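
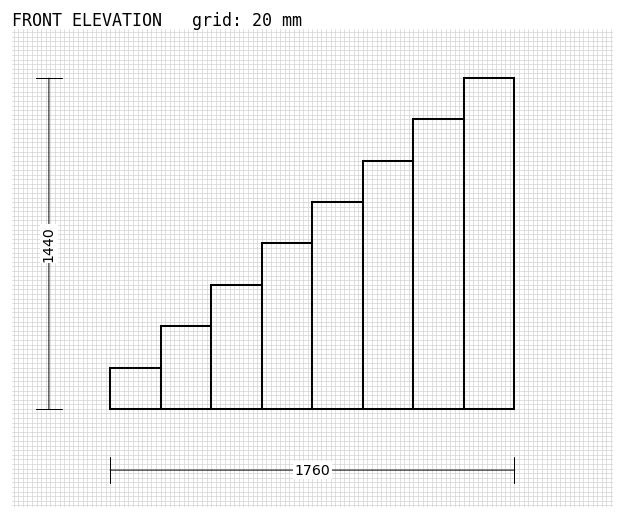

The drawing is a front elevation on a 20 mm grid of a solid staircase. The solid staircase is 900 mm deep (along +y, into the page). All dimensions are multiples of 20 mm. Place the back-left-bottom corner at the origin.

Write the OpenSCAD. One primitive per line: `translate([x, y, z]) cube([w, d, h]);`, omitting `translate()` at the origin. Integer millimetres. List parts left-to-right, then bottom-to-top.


cube([220, 900, 180]);
translate([220, 0, 0]) cube([220, 900, 360]);
translate([440, 0, 0]) cube([220, 900, 540]);
translate([660, 0, 0]) cube([220, 900, 720]);
translate([880, 0, 0]) cube([220, 900, 900]);
translate([1100, 0, 0]) cube([220, 900, 1080]);
translate([1320, 0, 0]) cube([220, 900, 1260]);
translate([1540, 0, 0]) cube([220, 900, 1440]);


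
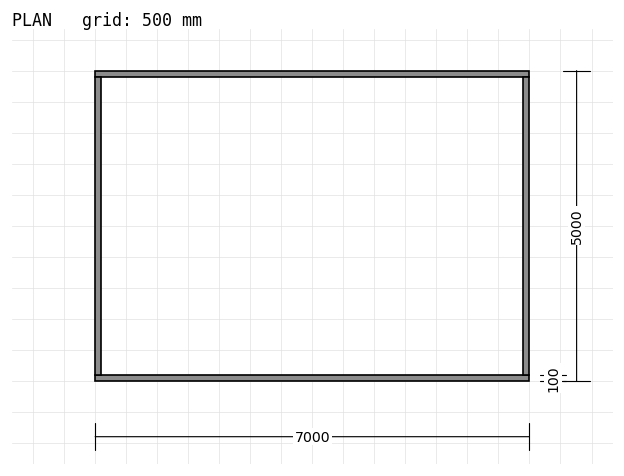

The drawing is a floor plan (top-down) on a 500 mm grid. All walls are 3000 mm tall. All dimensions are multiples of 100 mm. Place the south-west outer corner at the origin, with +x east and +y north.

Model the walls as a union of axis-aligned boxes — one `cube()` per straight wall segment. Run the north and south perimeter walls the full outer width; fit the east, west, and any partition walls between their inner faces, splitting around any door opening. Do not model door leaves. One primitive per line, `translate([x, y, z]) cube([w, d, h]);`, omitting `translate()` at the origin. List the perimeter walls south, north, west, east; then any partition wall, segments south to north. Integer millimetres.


cube([7000, 100, 3000]);
translate([0, 4900, 0]) cube([7000, 100, 3000]);
translate([0, 100, 0]) cube([100, 4800, 3000]);
translate([6900, 100, 0]) cube([100, 4800, 3000]);


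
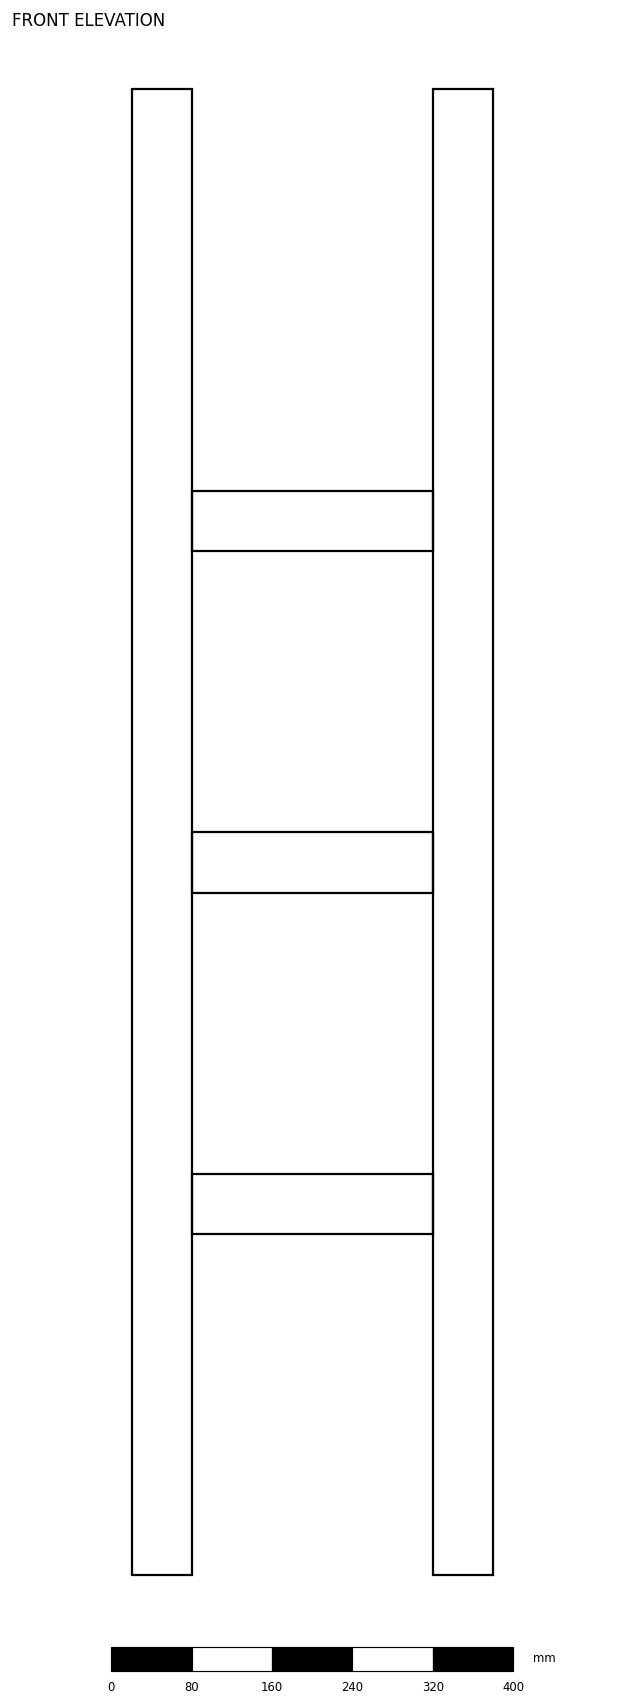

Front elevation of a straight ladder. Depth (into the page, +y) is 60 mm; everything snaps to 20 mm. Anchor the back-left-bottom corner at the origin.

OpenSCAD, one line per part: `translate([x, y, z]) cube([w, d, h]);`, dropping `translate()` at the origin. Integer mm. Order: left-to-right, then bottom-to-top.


cube([60, 60, 1480]);
translate([60, 0, 340]) cube([240, 60, 60]);
translate([60, 0, 680]) cube([240, 60, 60]);
translate([60, 0, 1020]) cube([240, 60, 60]);
translate([300, 0, 0]) cube([60, 60, 1480]);


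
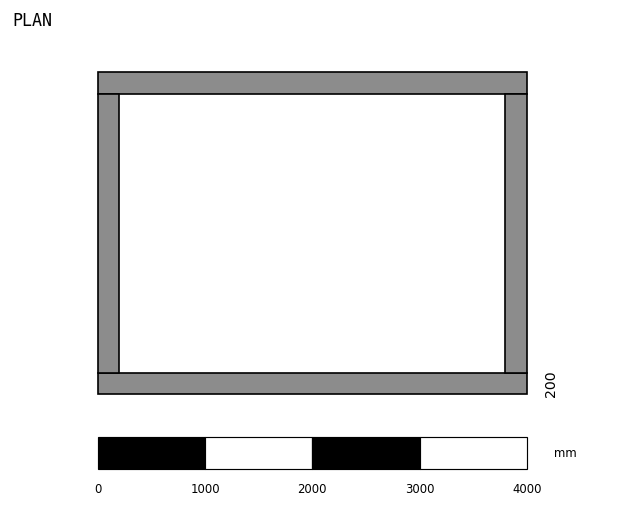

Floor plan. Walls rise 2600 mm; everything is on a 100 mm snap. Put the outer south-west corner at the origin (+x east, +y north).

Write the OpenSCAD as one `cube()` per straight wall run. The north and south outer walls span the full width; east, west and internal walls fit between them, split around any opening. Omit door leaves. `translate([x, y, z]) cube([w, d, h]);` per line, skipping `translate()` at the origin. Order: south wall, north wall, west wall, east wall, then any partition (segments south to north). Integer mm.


cube([4000, 200, 2600]);
translate([0, 2800, 0]) cube([4000, 200, 2600]);
translate([0, 200, 0]) cube([200, 2600, 2600]);
translate([3800, 200, 0]) cube([200, 2600, 2600]);


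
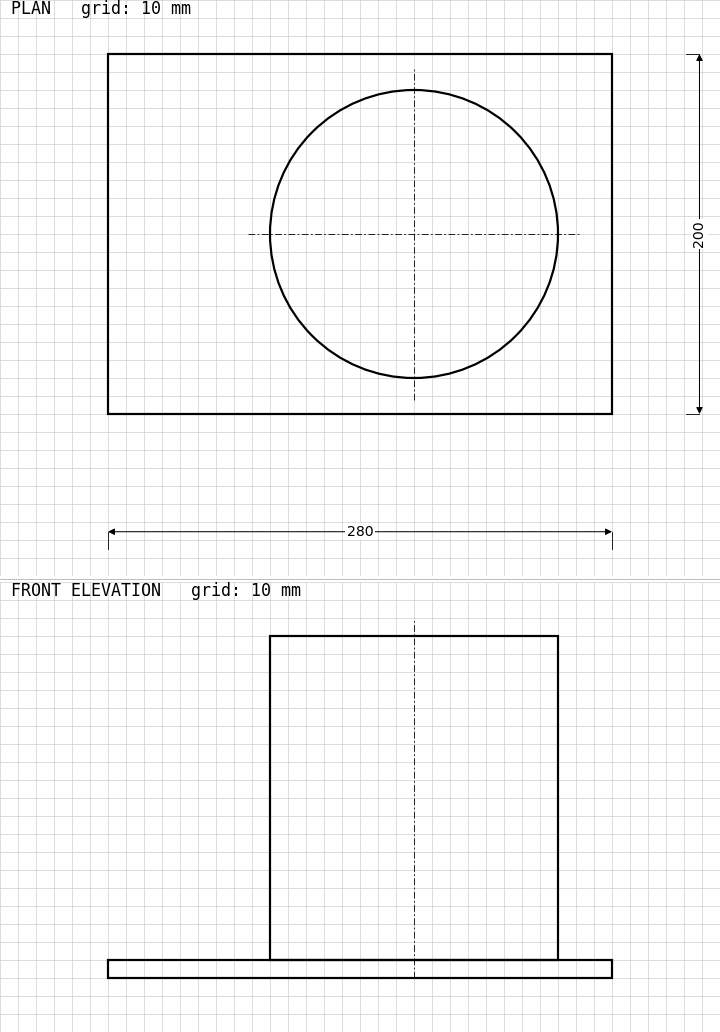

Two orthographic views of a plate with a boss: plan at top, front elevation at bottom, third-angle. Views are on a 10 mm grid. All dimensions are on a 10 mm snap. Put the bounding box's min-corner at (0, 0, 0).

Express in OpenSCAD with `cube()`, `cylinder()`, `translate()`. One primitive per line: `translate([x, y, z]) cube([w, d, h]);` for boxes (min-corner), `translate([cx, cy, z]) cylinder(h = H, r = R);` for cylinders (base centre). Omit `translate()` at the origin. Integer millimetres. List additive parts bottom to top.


cube([280, 200, 10]);
translate([170, 100, 10]) cylinder(h = 180, r = 80);


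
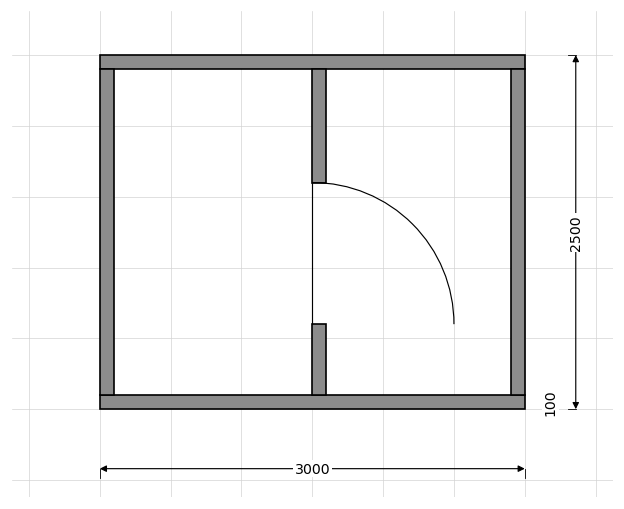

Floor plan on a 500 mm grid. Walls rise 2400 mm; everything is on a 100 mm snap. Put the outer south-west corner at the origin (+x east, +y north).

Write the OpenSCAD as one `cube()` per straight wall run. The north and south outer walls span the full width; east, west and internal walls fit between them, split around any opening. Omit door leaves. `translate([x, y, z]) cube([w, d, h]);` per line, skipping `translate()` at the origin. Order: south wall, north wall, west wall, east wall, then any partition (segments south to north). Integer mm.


cube([3000, 100, 2400]);
translate([0, 2400, 0]) cube([3000, 100, 2400]);
translate([0, 100, 0]) cube([100, 2300, 2400]);
translate([2900, 100, 0]) cube([100, 2300, 2400]);
translate([1500, 100, 0]) cube([100, 500, 2400]);
translate([1500, 1600, 0]) cube([100, 800, 2400]);


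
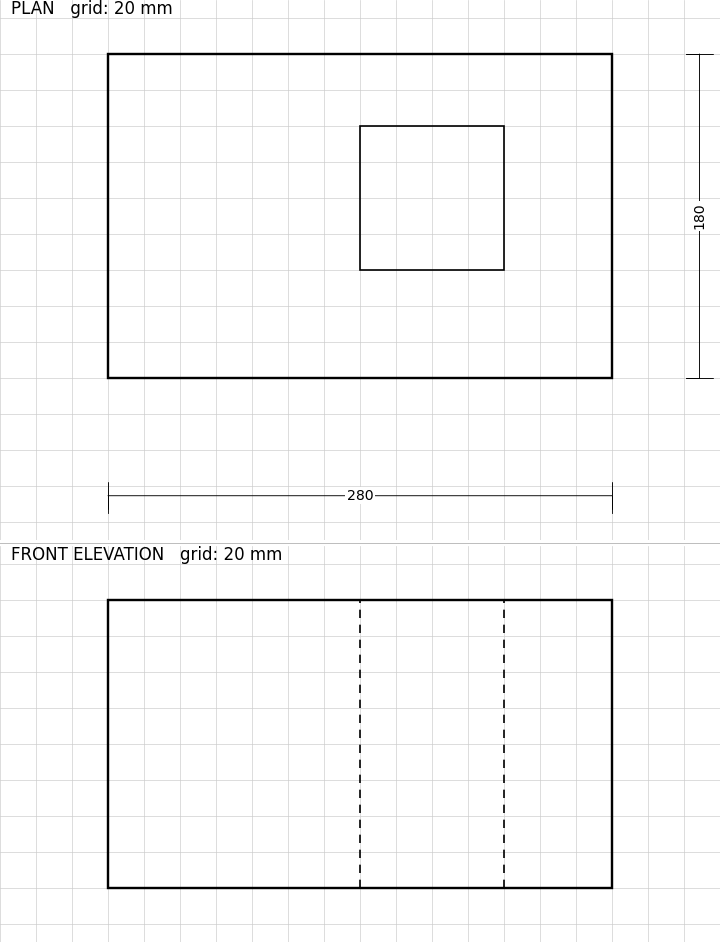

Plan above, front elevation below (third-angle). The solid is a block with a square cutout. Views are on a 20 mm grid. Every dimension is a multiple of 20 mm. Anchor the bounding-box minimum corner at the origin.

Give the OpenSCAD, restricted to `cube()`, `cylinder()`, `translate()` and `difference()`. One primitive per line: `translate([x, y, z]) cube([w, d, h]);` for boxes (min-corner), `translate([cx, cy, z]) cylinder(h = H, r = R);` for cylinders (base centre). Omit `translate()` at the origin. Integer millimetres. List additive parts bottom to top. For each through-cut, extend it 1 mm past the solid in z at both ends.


difference() {
  cube([280, 180, 160]);
  translate([140, 60, -1]) cube([80, 80, 162]);
}


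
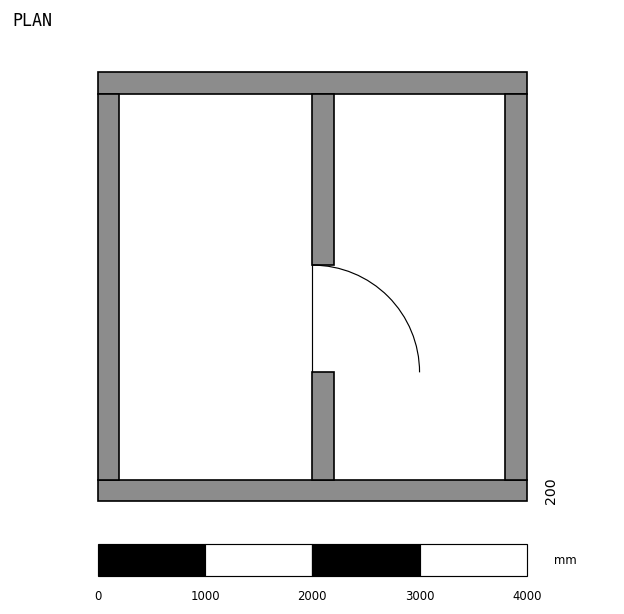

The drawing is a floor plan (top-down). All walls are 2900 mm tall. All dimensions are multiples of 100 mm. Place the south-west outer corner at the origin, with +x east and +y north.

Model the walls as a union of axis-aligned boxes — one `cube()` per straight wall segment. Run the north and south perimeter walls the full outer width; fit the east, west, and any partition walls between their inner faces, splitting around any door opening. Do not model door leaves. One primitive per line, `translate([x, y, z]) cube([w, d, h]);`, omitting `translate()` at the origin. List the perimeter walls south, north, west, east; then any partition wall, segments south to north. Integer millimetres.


cube([4000, 200, 2900]);
translate([0, 3800, 0]) cube([4000, 200, 2900]);
translate([0, 200, 0]) cube([200, 3600, 2900]);
translate([3800, 200, 0]) cube([200, 3600, 2900]);
translate([2000, 200, 0]) cube([200, 1000, 2900]);
translate([2000, 2200, 0]) cube([200, 1600, 2900]);


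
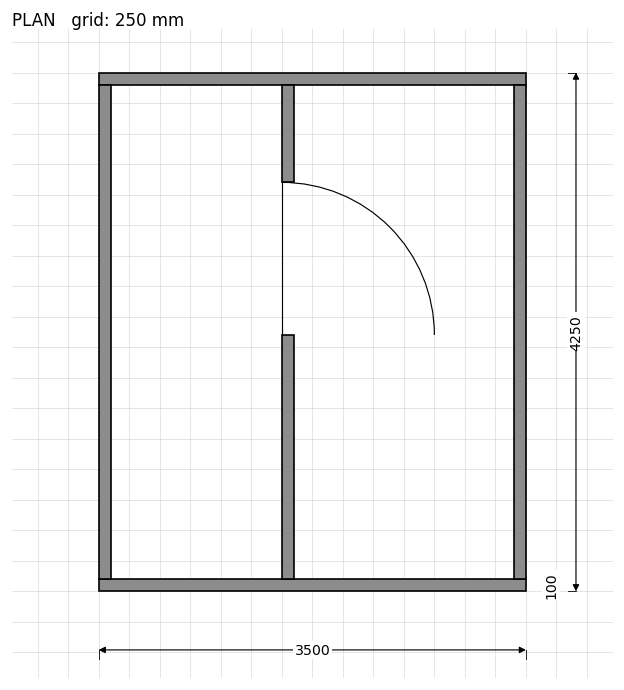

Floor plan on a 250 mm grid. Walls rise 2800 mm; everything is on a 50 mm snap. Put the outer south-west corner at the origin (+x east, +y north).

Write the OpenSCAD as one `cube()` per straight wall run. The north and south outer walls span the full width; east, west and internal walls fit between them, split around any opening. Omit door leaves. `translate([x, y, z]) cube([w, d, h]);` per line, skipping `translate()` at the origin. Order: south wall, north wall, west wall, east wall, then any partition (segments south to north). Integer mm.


cube([3500, 100, 2800]);
translate([0, 4150, 0]) cube([3500, 100, 2800]);
translate([0, 100, 0]) cube([100, 4050, 2800]);
translate([3400, 100, 0]) cube([100, 4050, 2800]);
translate([1500, 100, 0]) cube([100, 2000, 2800]);
translate([1500, 3350, 0]) cube([100, 800, 2800]);


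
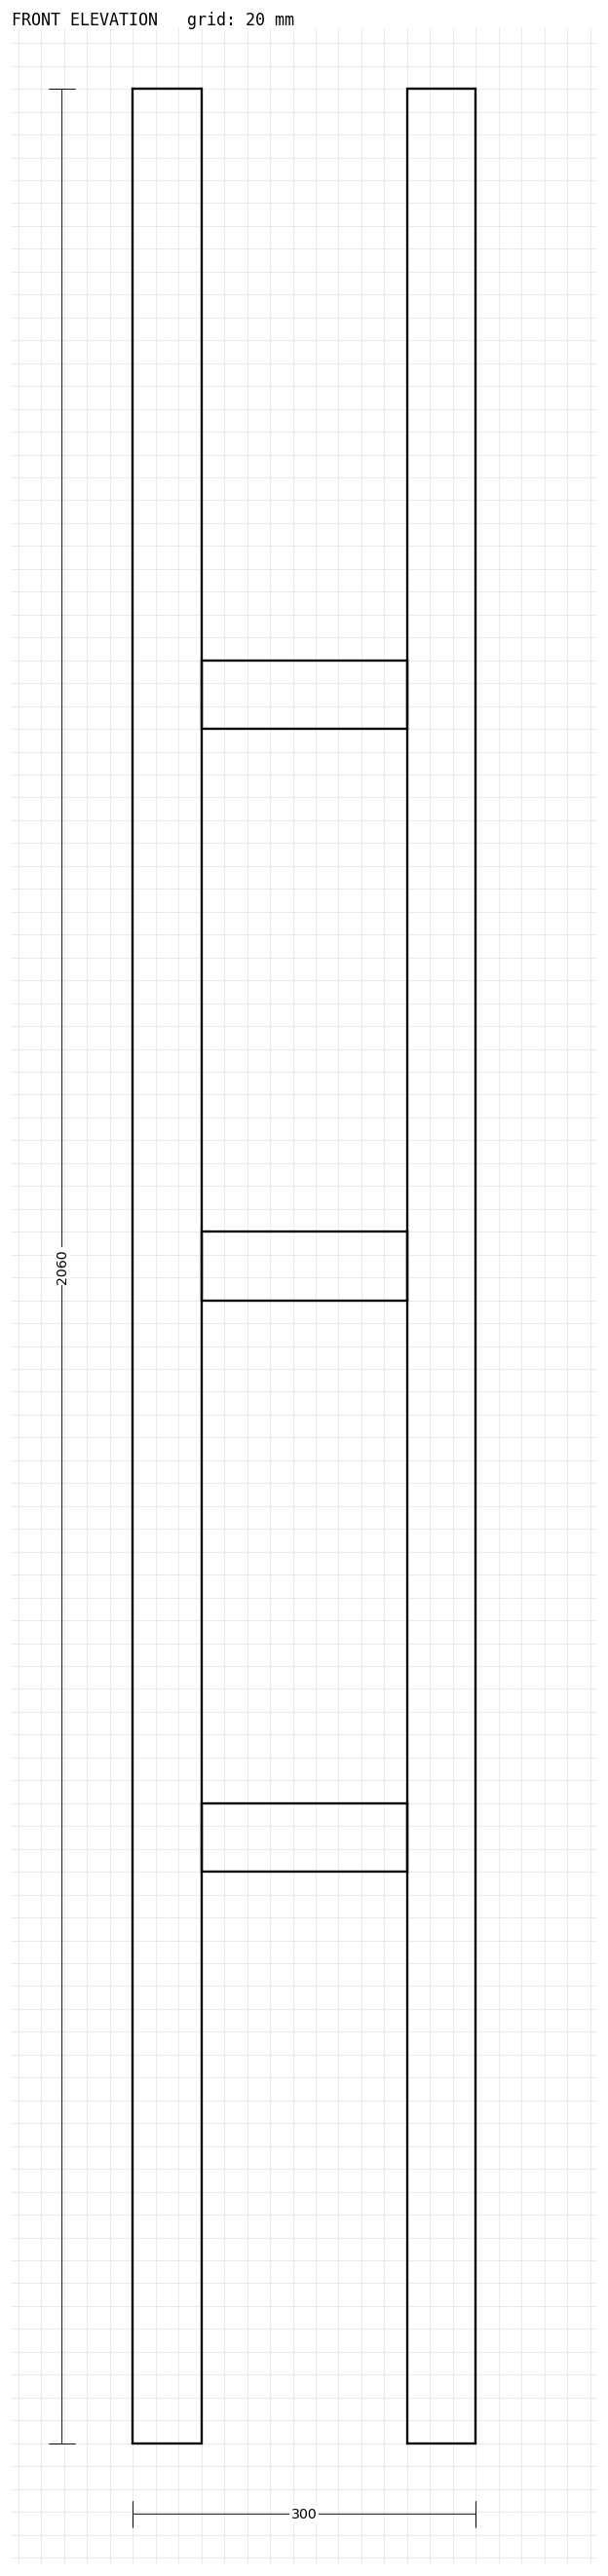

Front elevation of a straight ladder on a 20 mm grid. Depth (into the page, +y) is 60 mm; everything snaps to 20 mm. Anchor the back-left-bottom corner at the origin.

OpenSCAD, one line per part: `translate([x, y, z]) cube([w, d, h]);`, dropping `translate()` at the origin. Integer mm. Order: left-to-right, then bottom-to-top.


cube([60, 60, 2060]);
translate([60, 0, 500]) cube([180, 60, 60]);
translate([60, 0, 1000]) cube([180, 60, 60]);
translate([60, 0, 1500]) cube([180, 60, 60]);
translate([240, 0, 0]) cube([60, 60, 2060]);


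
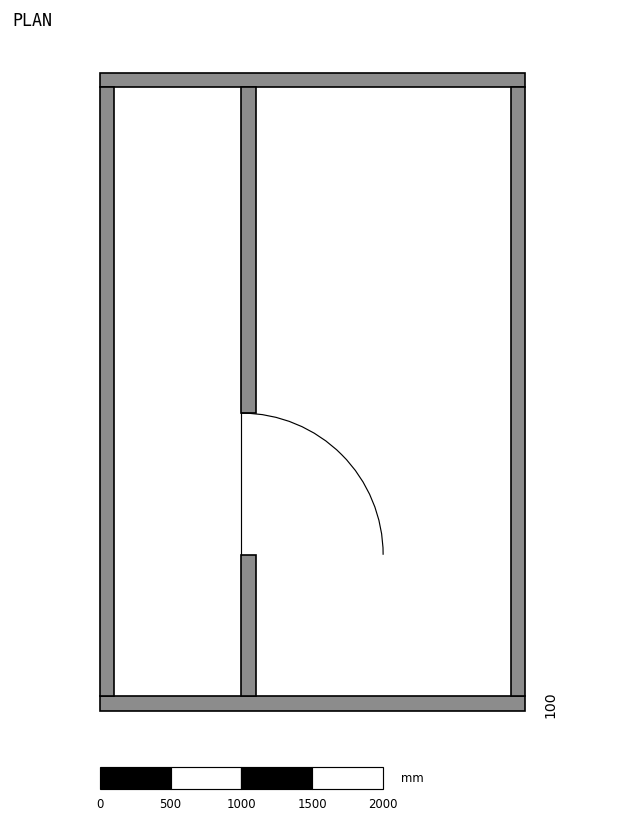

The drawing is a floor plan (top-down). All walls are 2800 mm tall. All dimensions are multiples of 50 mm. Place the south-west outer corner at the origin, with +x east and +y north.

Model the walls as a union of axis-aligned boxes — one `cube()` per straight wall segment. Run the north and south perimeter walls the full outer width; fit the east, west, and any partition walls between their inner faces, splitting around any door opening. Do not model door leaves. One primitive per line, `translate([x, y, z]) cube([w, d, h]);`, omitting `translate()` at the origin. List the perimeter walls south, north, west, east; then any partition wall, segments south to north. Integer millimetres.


cube([3000, 100, 2800]);
translate([0, 4400, 0]) cube([3000, 100, 2800]);
translate([0, 100, 0]) cube([100, 4300, 2800]);
translate([2900, 100, 0]) cube([100, 4300, 2800]);
translate([1000, 100, 0]) cube([100, 1000, 2800]);
translate([1000, 2100, 0]) cube([100, 2300, 2800]);


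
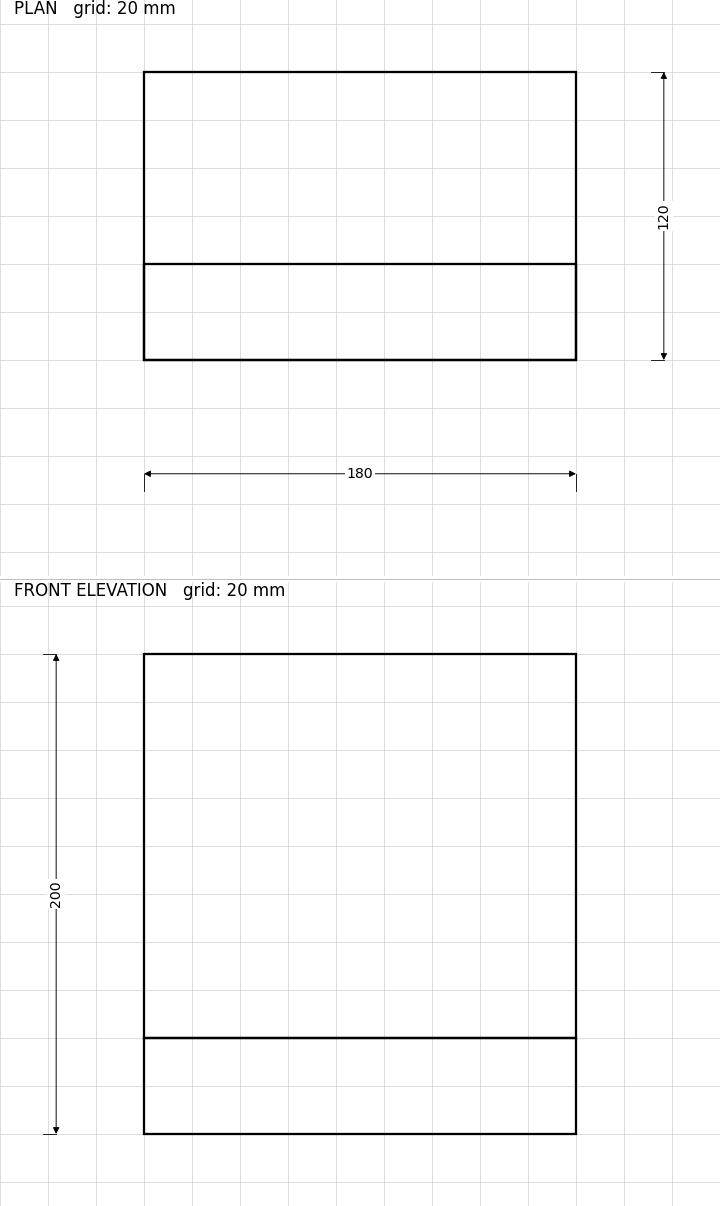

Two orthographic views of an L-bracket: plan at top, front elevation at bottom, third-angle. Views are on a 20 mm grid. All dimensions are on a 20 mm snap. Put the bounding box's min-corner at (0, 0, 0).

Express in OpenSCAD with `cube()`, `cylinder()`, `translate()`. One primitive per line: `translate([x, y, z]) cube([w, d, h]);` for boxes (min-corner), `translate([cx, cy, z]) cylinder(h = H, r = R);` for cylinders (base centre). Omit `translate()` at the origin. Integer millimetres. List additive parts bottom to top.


cube([180, 120, 40]);
translate([0, 0, 40]) cube([180, 40, 160]);


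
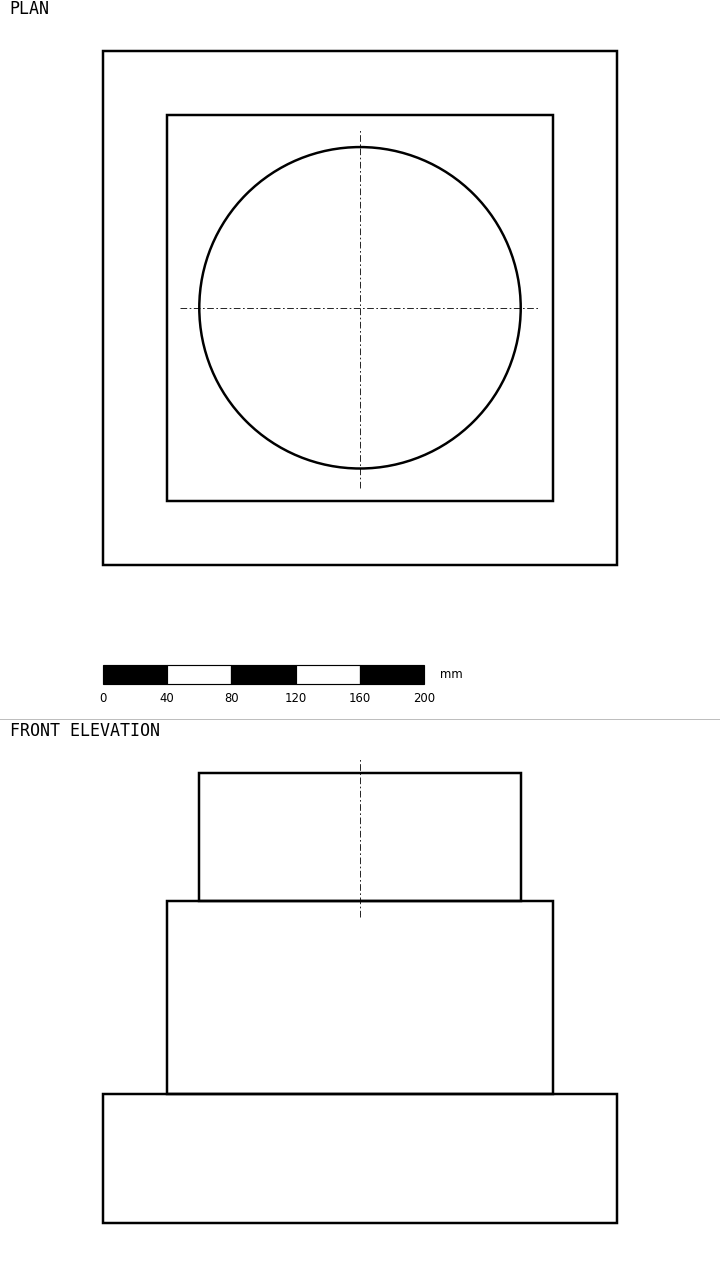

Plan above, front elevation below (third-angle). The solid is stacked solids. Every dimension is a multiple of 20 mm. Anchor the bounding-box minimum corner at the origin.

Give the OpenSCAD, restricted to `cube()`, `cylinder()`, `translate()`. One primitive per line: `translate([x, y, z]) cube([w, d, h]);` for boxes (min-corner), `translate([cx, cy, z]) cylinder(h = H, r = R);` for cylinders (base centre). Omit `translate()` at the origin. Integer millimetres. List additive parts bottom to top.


cube([320, 320, 80]);
translate([40, 40, 80]) cube([240, 240, 120]);
translate([160, 160, 200]) cylinder(h = 80, r = 100);


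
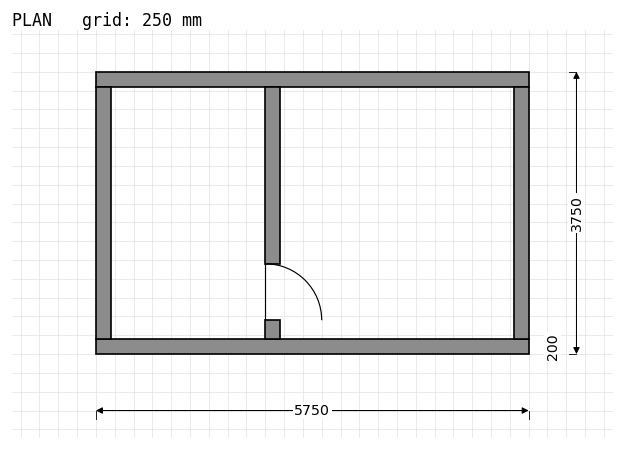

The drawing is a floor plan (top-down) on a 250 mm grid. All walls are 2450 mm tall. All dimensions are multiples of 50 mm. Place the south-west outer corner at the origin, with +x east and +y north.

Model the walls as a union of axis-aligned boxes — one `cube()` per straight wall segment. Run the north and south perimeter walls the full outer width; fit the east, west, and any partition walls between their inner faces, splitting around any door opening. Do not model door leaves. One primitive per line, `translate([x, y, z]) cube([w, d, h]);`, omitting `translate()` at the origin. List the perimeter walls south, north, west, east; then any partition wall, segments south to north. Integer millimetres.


cube([5750, 200, 2450]);
translate([0, 3550, 0]) cube([5750, 200, 2450]);
translate([0, 200, 0]) cube([200, 3350, 2450]);
translate([5550, 200, 0]) cube([200, 3350, 2450]);
translate([2250, 200, 0]) cube([200, 250, 2450]);
translate([2250, 1200, 0]) cube([200, 2350, 2450]);


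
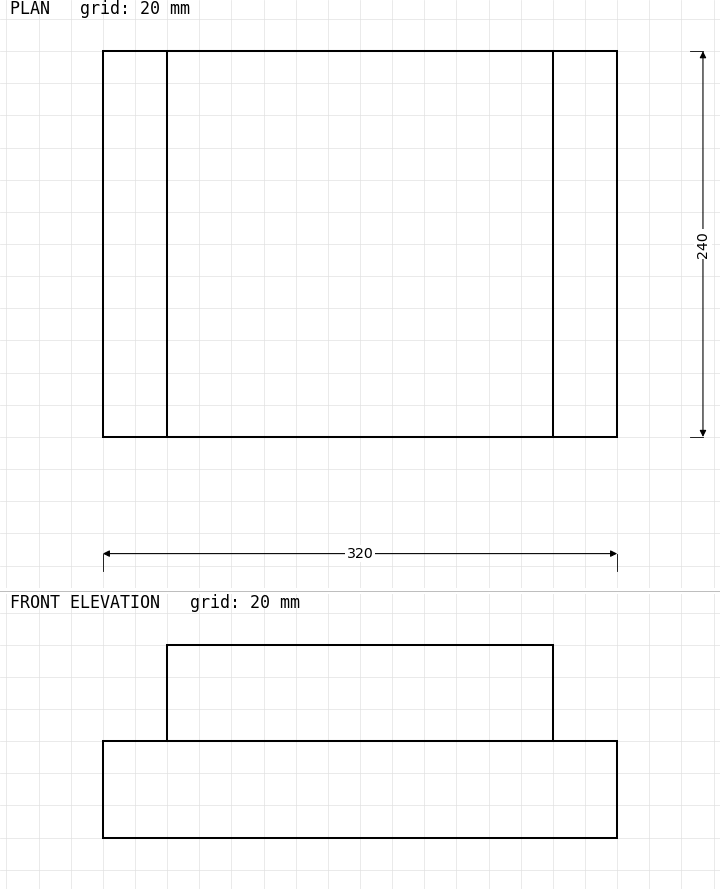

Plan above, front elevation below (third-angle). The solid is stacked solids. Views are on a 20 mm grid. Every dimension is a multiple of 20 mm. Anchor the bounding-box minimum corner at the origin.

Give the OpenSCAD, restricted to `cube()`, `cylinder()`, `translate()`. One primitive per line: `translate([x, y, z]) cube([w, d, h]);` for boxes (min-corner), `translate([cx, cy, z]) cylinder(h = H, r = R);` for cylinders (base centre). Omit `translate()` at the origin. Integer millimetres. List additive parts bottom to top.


cube([320, 240, 60]);
translate([40, 0, 60]) cube([240, 240, 60]);


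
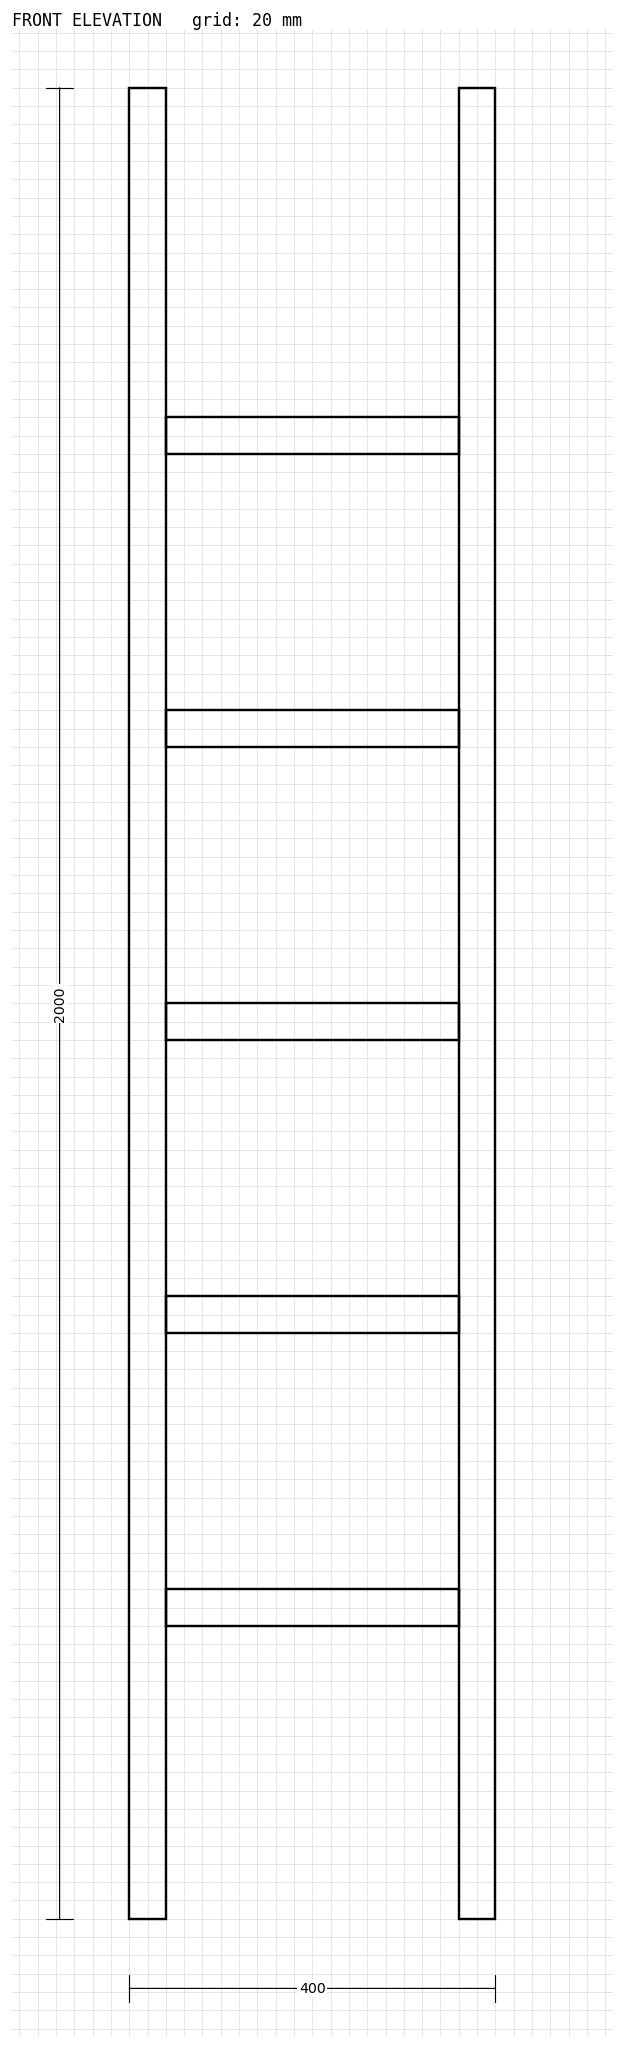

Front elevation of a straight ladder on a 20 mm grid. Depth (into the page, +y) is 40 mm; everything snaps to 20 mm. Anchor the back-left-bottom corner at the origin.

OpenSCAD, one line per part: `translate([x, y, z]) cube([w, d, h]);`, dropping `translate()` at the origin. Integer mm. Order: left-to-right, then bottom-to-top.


cube([40, 40, 2000]);
translate([40, 0, 320]) cube([320, 40, 40]);
translate([40, 0, 640]) cube([320, 40, 40]);
translate([40, 0, 960]) cube([320, 40, 40]);
translate([40, 0, 1280]) cube([320, 40, 40]);
translate([40, 0, 1600]) cube([320, 40, 40]);
translate([360, 0, 0]) cube([40, 40, 2000]);


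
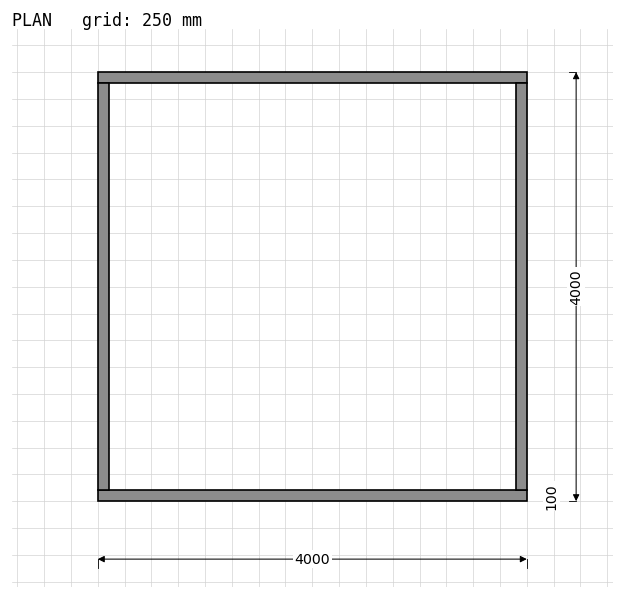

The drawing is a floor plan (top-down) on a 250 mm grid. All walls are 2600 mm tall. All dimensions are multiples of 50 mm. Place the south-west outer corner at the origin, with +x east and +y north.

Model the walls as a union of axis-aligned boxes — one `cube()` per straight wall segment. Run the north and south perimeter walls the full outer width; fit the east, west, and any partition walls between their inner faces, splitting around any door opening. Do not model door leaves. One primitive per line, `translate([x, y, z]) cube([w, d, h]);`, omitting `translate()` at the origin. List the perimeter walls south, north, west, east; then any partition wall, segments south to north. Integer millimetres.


cube([4000, 100, 2600]);
translate([0, 3900, 0]) cube([4000, 100, 2600]);
translate([0, 100, 0]) cube([100, 3800, 2600]);
translate([3900, 100, 0]) cube([100, 3800, 2600]);


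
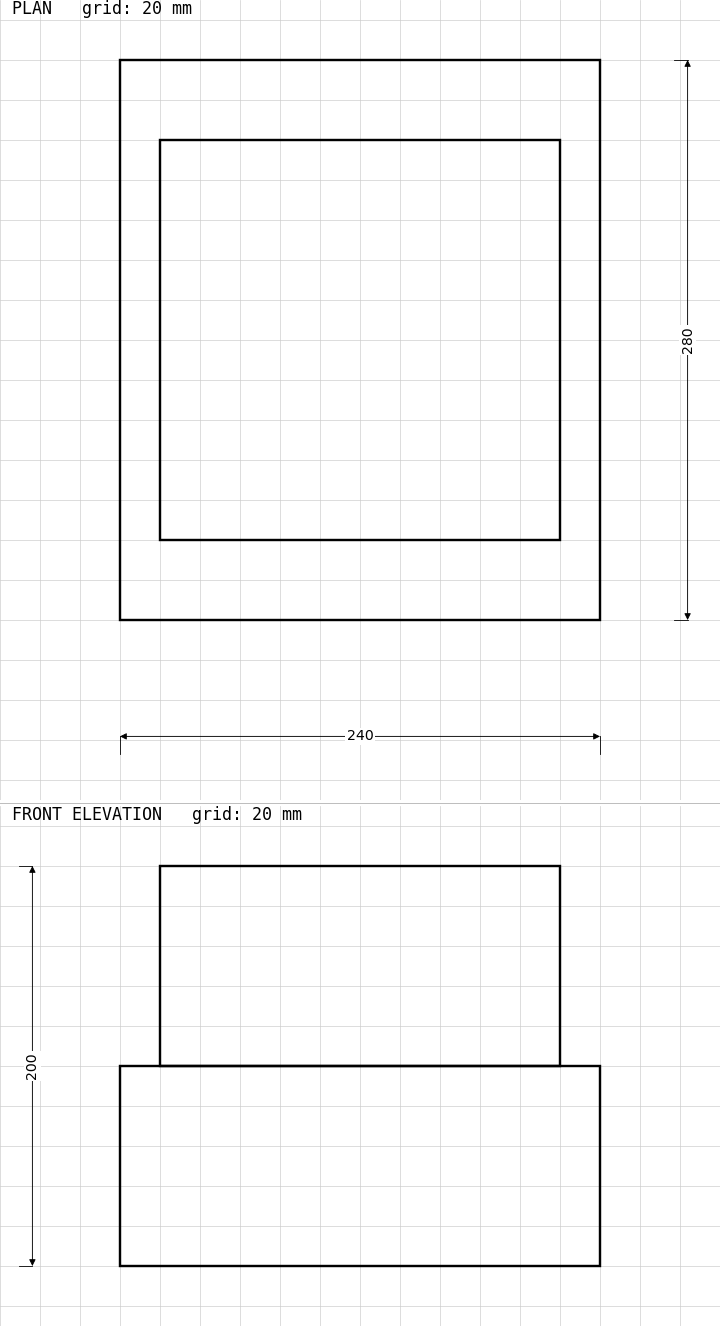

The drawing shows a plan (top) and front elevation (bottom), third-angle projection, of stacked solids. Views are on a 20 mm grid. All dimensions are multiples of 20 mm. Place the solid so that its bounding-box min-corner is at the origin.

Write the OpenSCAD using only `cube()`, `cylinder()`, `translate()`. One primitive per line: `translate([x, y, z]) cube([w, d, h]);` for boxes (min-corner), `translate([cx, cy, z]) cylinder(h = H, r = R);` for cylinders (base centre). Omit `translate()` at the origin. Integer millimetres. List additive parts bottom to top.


cube([240, 280, 100]);
translate([20, 40, 100]) cube([200, 200, 100]);


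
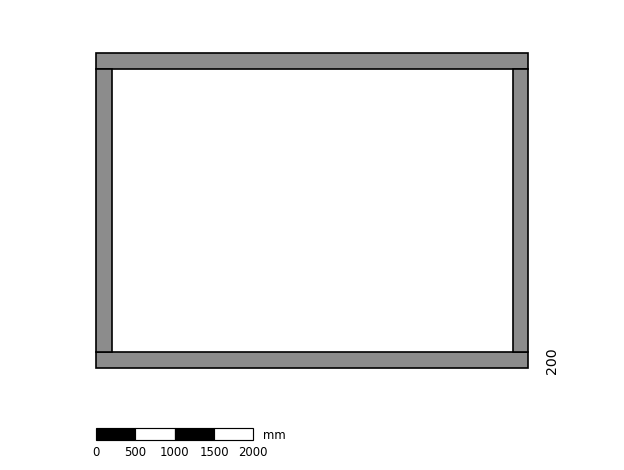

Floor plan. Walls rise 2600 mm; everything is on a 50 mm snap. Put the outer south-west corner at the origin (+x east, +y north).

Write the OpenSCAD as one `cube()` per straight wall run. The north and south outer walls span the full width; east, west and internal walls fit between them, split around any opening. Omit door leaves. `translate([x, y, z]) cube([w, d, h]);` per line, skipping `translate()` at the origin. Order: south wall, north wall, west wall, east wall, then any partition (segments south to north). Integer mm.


cube([5500, 200, 2600]);
translate([0, 3800, 0]) cube([5500, 200, 2600]);
translate([0, 200, 0]) cube([200, 3600, 2600]);
translate([5300, 200, 0]) cube([200, 3600, 2600]);


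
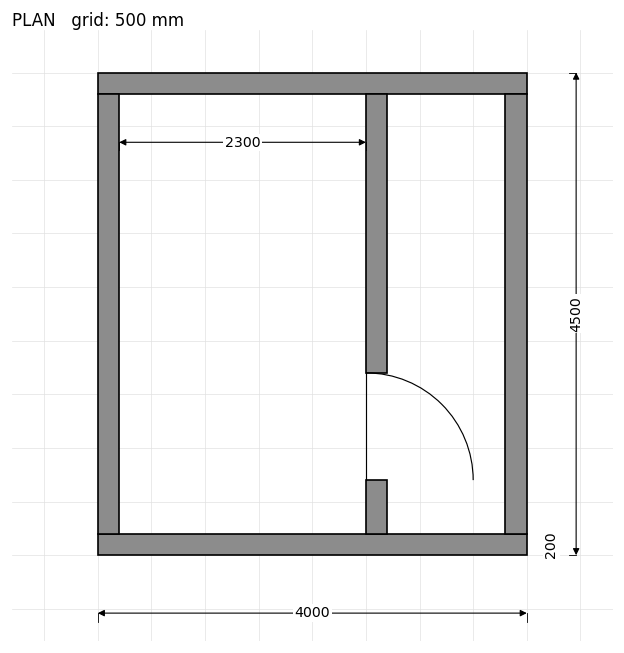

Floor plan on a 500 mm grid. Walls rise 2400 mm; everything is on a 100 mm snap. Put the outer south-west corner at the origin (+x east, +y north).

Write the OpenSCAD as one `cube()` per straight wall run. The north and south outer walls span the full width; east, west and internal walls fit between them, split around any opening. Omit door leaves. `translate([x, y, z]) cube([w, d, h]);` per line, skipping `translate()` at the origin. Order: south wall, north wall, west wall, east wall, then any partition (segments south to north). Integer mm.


cube([4000, 200, 2400]);
translate([0, 4300, 0]) cube([4000, 200, 2400]);
translate([0, 200, 0]) cube([200, 4100, 2400]);
translate([3800, 200, 0]) cube([200, 4100, 2400]);
translate([2500, 200, 0]) cube([200, 500, 2400]);
translate([2500, 1700, 0]) cube([200, 2600, 2400]);


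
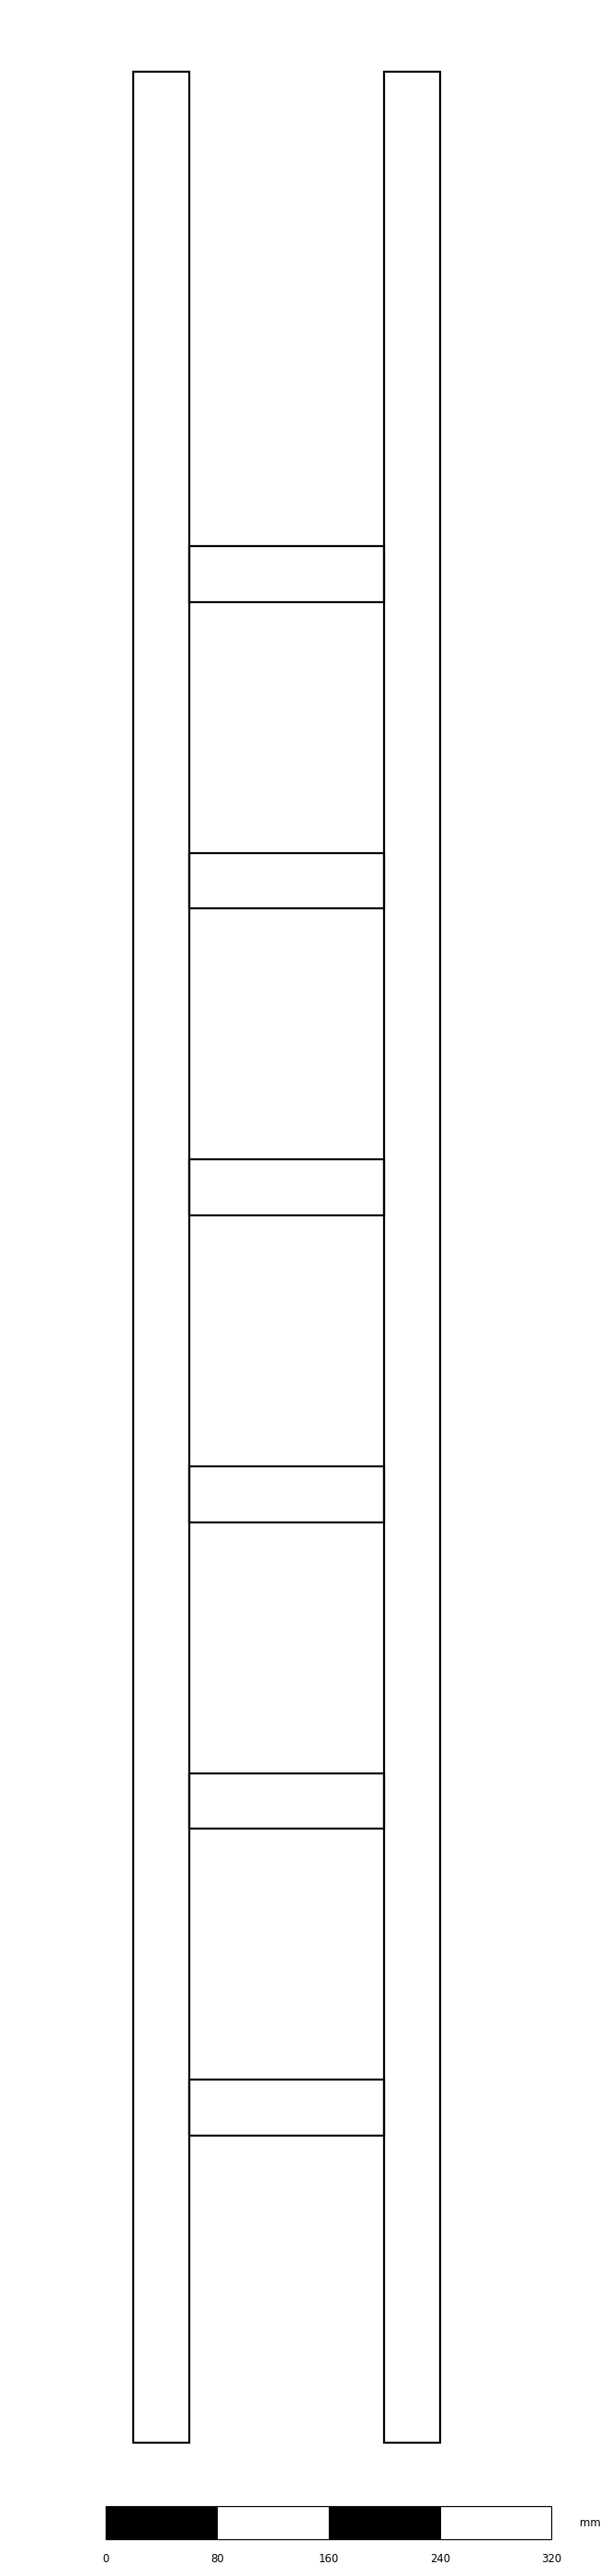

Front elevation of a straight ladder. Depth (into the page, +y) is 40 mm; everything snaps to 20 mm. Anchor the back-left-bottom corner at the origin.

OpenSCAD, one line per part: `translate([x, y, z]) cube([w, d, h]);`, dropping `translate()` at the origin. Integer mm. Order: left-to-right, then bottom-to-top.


cube([40, 40, 1700]);
translate([40, 0, 220]) cube([140, 40, 40]);
translate([40, 0, 440]) cube([140, 40, 40]);
translate([40, 0, 660]) cube([140, 40, 40]);
translate([40, 0, 880]) cube([140, 40, 40]);
translate([40, 0, 1100]) cube([140, 40, 40]);
translate([40, 0, 1320]) cube([140, 40, 40]);
translate([180, 0, 0]) cube([40, 40, 1700]);


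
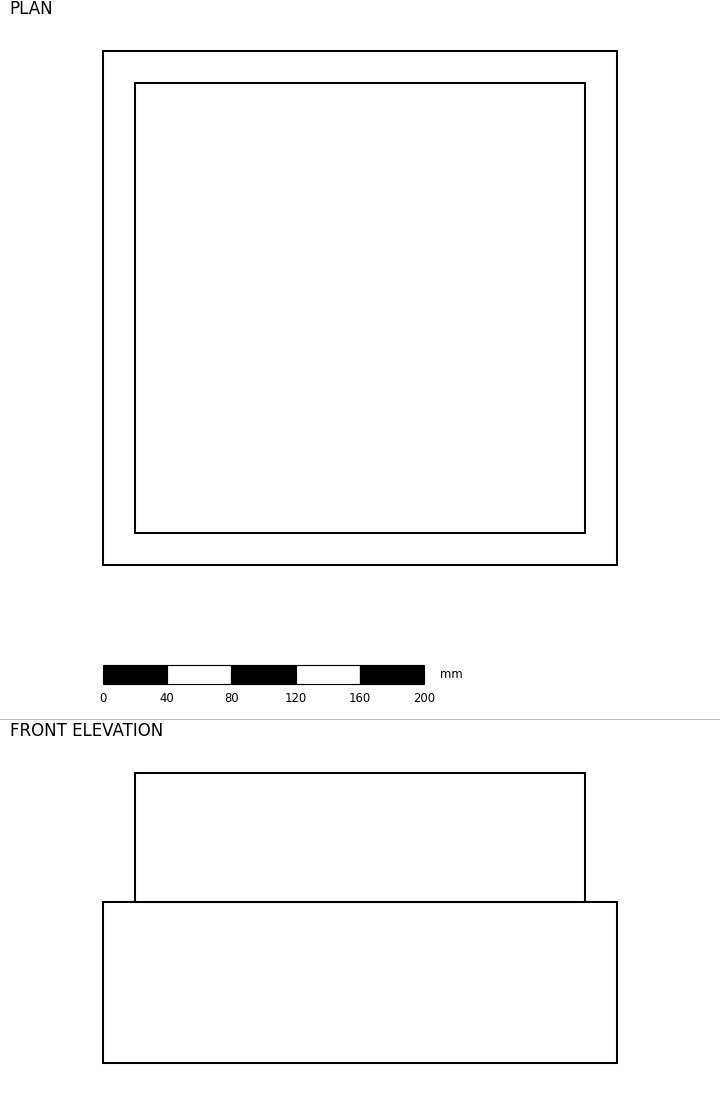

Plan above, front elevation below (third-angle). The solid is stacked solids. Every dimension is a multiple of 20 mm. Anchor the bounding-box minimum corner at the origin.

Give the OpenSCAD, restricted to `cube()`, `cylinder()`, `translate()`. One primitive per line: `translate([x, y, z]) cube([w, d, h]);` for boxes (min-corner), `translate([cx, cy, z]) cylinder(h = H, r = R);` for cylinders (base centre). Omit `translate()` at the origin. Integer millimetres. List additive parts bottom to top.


cube([320, 320, 100]);
translate([20, 20, 100]) cube([280, 280, 80]);


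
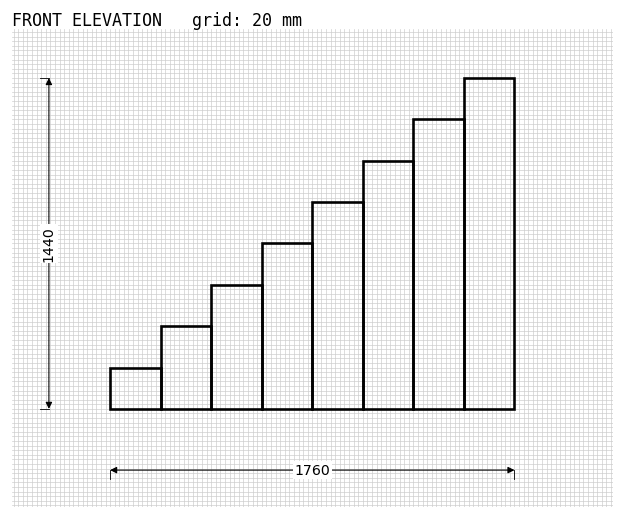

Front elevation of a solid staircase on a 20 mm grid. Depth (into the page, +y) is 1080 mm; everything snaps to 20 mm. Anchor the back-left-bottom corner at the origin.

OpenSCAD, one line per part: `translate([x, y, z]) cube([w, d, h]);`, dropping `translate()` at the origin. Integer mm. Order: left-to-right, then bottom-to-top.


cube([220, 1080, 180]);
translate([220, 0, 0]) cube([220, 1080, 360]);
translate([440, 0, 0]) cube([220, 1080, 540]);
translate([660, 0, 0]) cube([220, 1080, 720]);
translate([880, 0, 0]) cube([220, 1080, 900]);
translate([1100, 0, 0]) cube([220, 1080, 1080]);
translate([1320, 0, 0]) cube([220, 1080, 1260]);
translate([1540, 0, 0]) cube([220, 1080, 1440]);


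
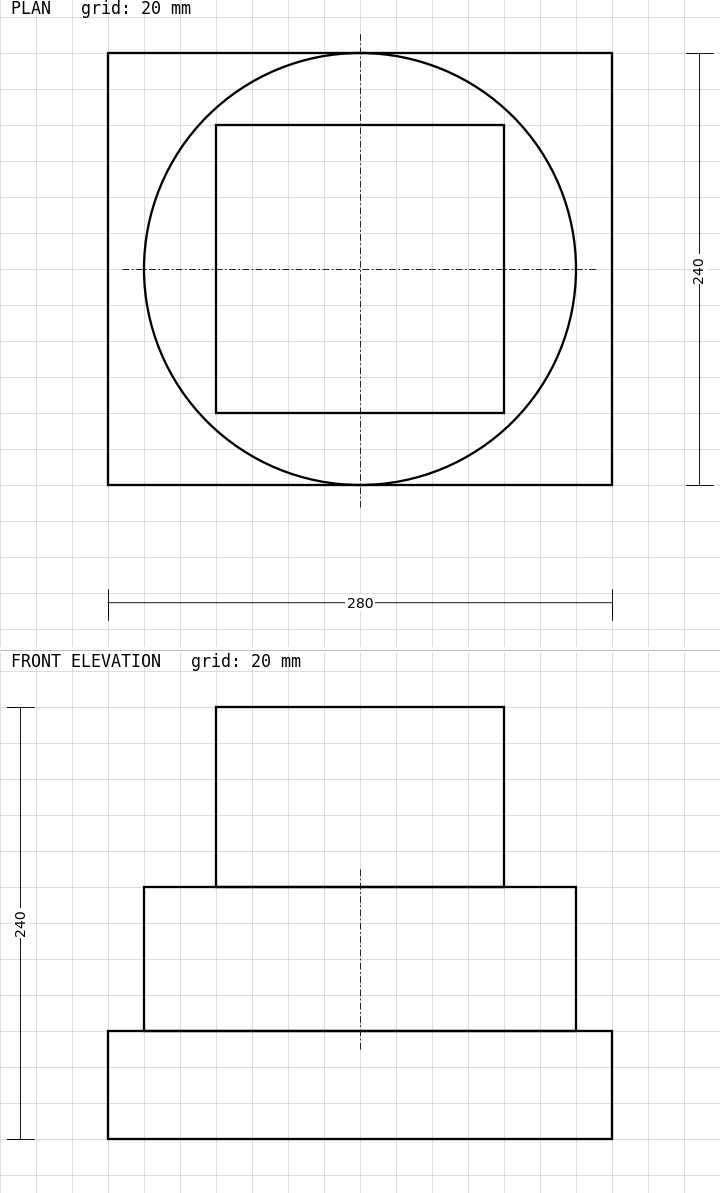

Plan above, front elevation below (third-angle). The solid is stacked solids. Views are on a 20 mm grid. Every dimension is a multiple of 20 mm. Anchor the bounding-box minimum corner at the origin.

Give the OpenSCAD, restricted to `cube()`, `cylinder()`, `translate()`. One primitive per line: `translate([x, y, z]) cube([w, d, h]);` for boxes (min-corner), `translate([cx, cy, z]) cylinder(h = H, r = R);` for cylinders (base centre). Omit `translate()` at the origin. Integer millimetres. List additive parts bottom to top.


cube([280, 240, 60]);
translate([140, 120, 60]) cylinder(h = 80, r = 120);
translate([60, 40, 140]) cube([160, 160, 100]);


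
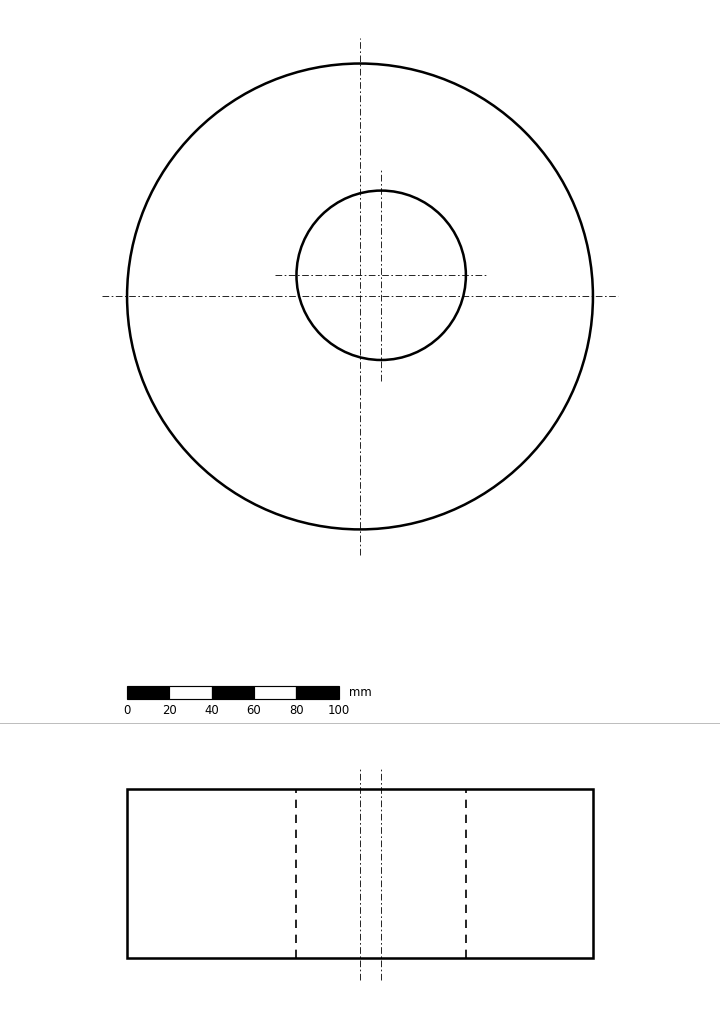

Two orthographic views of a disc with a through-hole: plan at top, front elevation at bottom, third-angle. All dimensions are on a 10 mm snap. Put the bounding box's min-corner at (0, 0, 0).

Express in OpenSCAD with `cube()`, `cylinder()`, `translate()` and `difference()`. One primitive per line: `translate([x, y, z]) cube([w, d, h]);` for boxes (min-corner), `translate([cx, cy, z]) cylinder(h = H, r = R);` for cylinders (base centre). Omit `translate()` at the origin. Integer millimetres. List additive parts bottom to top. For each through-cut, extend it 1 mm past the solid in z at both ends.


difference() {
  translate([110, 110, 0]) cylinder(h = 80, r = 110);
  translate([120, 120, -1]) cylinder(h = 82, r = 40);
}


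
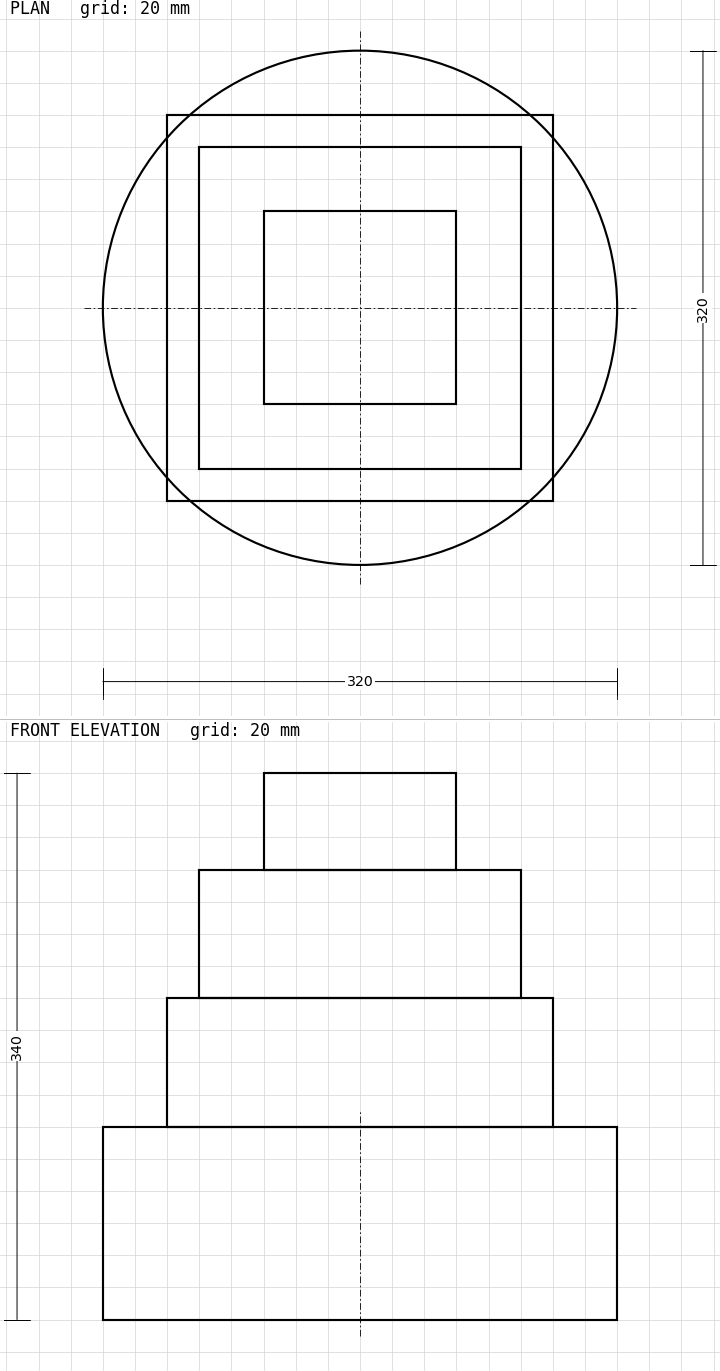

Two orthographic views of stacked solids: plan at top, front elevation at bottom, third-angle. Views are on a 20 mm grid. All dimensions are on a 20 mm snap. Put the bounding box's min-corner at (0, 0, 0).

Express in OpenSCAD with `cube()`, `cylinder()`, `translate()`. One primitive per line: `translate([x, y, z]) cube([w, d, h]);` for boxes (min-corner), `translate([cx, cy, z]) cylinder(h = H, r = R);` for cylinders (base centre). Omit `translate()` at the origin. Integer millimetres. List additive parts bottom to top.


translate([160, 160, 0]) cylinder(h = 120, r = 160);
translate([40, 40, 120]) cube([240, 240, 80]);
translate([60, 60, 200]) cube([200, 200, 80]);
translate([100, 100, 280]) cube([120, 120, 60]);


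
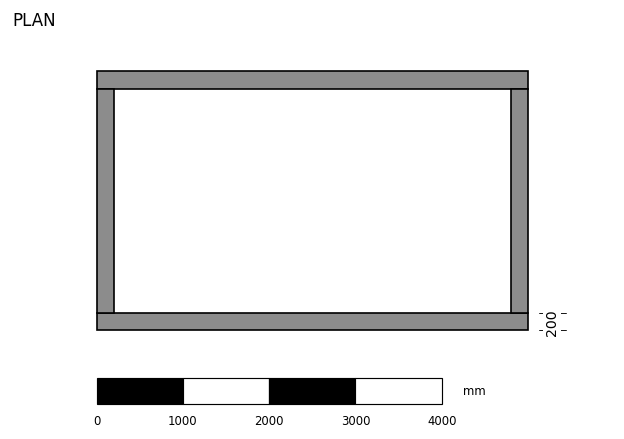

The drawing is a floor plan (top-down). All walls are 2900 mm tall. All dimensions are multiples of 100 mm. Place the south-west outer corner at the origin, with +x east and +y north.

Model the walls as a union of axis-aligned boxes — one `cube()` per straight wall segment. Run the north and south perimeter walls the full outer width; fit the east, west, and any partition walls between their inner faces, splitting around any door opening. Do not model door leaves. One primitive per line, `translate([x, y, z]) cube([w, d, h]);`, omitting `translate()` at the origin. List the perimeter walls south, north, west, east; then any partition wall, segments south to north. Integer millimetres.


cube([5000, 200, 2900]);
translate([0, 2800, 0]) cube([5000, 200, 2900]);
translate([0, 200, 0]) cube([200, 2600, 2900]);
translate([4800, 200, 0]) cube([200, 2600, 2900]);


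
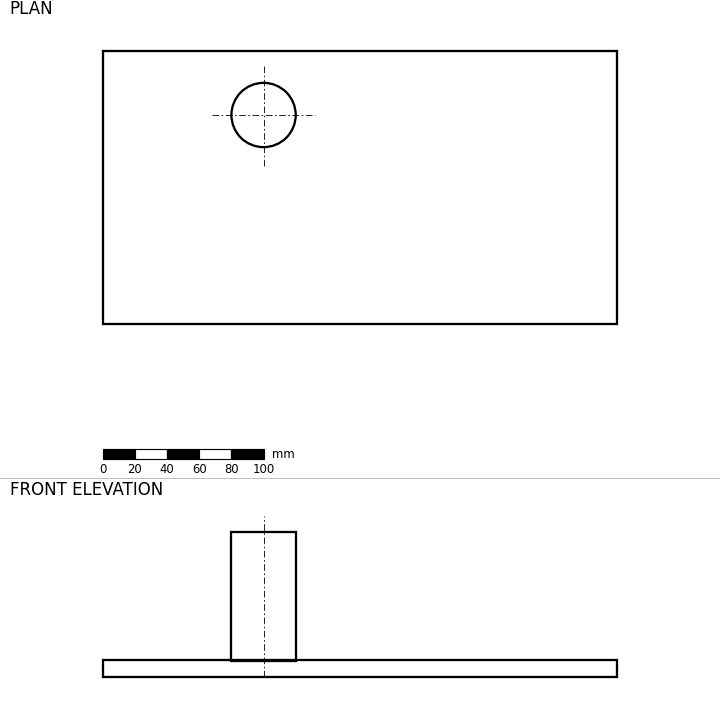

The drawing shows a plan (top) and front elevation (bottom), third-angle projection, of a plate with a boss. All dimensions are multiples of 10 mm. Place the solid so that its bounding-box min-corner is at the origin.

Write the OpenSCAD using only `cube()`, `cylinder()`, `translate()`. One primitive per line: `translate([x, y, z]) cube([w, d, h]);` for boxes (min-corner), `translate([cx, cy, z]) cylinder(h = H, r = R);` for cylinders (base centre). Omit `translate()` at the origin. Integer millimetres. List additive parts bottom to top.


cube([320, 170, 10]);
translate([100, 130, 10]) cylinder(h = 80, r = 20);


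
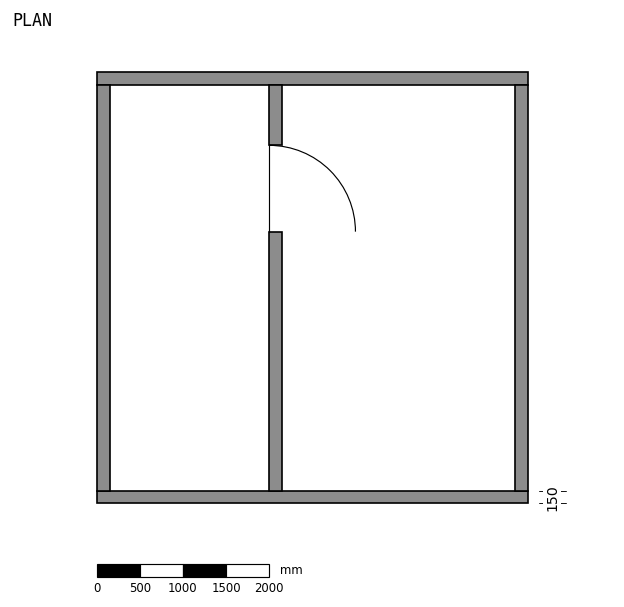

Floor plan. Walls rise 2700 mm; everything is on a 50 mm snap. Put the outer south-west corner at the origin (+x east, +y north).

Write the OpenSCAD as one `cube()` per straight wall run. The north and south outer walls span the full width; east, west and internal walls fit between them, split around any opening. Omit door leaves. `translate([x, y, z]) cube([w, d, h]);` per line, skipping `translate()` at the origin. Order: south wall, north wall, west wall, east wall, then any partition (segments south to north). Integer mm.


cube([5000, 150, 2700]);
translate([0, 4850, 0]) cube([5000, 150, 2700]);
translate([0, 150, 0]) cube([150, 4700, 2700]);
translate([4850, 150, 0]) cube([150, 4700, 2700]);
translate([2000, 150, 0]) cube([150, 3000, 2700]);
translate([2000, 4150, 0]) cube([150, 700, 2700]);


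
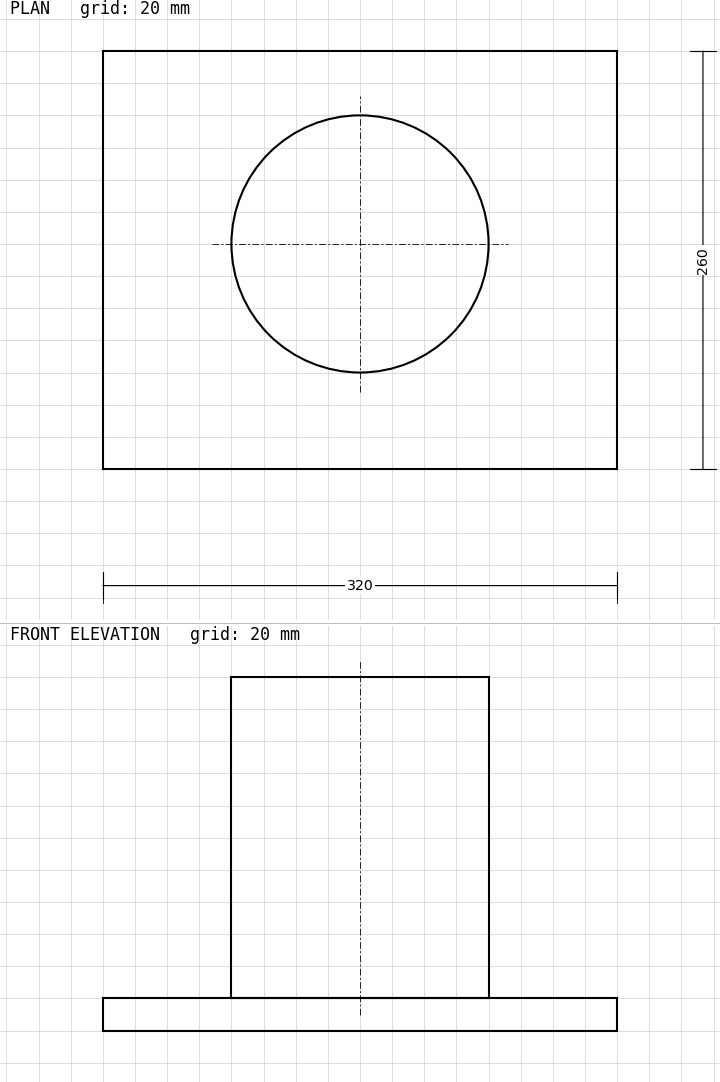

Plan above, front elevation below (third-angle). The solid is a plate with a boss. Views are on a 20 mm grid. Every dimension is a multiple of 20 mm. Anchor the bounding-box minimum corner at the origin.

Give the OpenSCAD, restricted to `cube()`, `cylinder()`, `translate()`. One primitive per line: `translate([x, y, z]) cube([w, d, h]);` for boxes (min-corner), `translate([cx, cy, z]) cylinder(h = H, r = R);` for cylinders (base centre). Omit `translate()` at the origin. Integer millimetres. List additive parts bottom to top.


cube([320, 260, 20]);
translate([160, 140, 20]) cylinder(h = 200, r = 80);


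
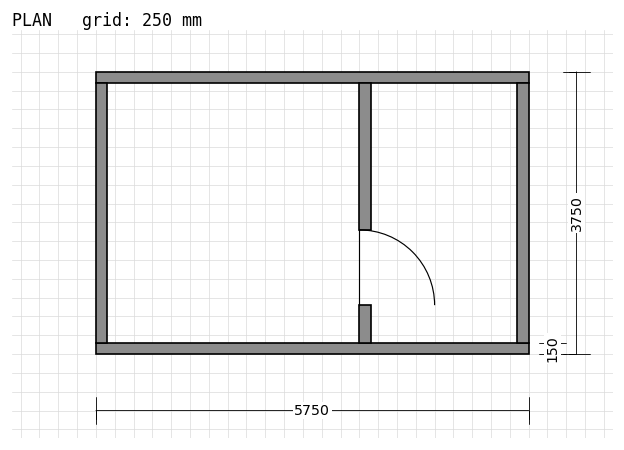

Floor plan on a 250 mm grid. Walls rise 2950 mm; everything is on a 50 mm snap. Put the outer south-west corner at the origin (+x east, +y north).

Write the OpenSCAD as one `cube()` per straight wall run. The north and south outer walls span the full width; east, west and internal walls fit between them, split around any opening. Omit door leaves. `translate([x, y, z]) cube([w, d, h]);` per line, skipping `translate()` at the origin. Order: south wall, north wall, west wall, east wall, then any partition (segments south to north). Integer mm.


cube([5750, 150, 2950]);
translate([0, 3600, 0]) cube([5750, 150, 2950]);
translate([0, 150, 0]) cube([150, 3450, 2950]);
translate([5600, 150, 0]) cube([150, 3450, 2950]);
translate([3500, 150, 0]) cube([150, 500, 2950]);
translate([3500, 1650, 0]) cube([150, 1950, 2950]);


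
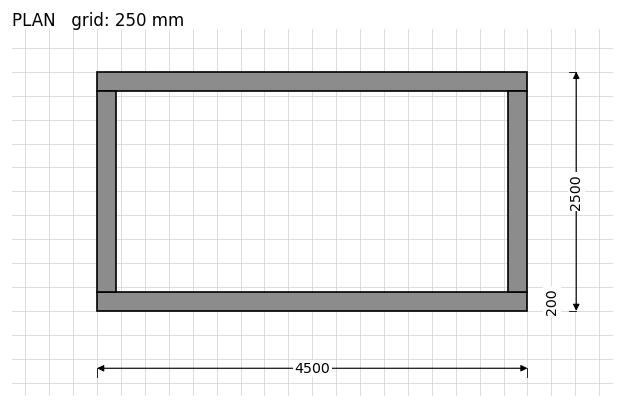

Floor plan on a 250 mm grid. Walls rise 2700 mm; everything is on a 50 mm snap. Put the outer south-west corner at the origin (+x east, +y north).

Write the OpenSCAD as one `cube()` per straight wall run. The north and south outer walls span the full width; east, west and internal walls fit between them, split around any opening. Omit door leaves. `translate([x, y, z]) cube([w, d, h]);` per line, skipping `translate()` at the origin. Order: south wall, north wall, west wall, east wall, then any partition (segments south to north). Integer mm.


cube([4500, 200, 2700]);
translate([0, 2300, 0]) cube([4500, 200, 2700]);
translate([0, 200, 0]) cube([200, 2100, 2700]);
translate([4300, 200, 0]) cube([200, 2100, 2700]);


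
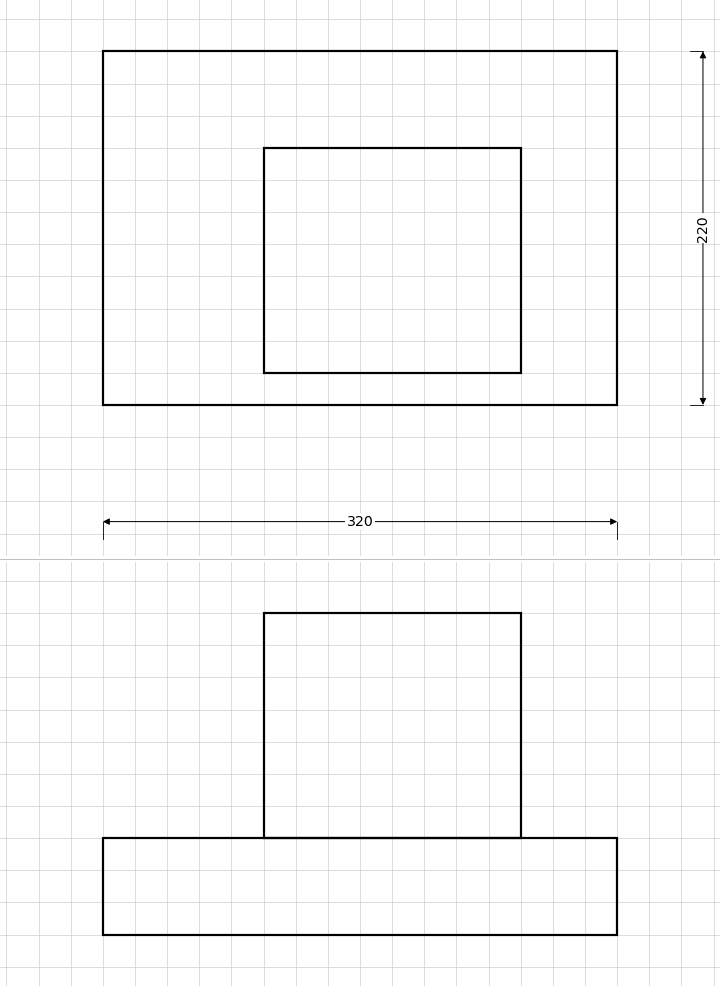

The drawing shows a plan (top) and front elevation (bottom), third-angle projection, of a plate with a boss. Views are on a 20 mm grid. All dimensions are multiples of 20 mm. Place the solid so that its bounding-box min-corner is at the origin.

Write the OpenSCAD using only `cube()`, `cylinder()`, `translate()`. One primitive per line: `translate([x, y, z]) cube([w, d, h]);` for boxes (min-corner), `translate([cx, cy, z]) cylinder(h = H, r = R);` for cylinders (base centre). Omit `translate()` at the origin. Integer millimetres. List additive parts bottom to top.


cube([320, 220, 60]);
translate([100, 20, 60]) cube([160, 140, 140]);


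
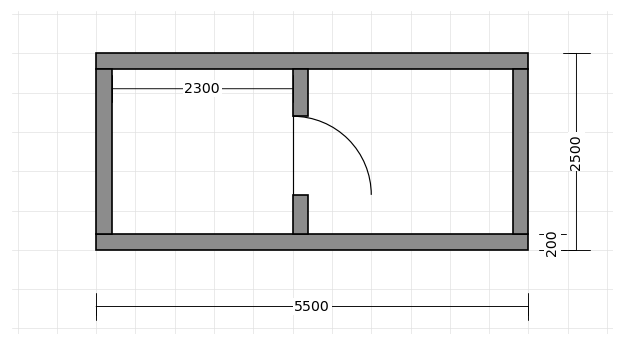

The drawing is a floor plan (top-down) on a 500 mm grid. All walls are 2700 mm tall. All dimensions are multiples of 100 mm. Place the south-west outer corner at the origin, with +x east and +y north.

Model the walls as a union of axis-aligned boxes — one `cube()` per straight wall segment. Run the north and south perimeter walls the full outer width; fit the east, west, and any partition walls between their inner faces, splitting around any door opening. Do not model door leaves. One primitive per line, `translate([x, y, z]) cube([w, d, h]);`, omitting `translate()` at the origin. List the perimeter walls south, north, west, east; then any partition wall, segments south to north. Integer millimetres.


cube([5500, 200, 2700]);
translate([0, 2300, 0]) cube([5500, 200, 2700]);
translate([0, 200, 0]) cube([200, 2100, 2700]);
translate([5300, 200, 0]) cube([200, 2100, 2700]);
translate([2500, 200, 0]) cube([200, 500, 2700]);
translate([2500, 1700, 0]) cube([200, 600, 2700]);


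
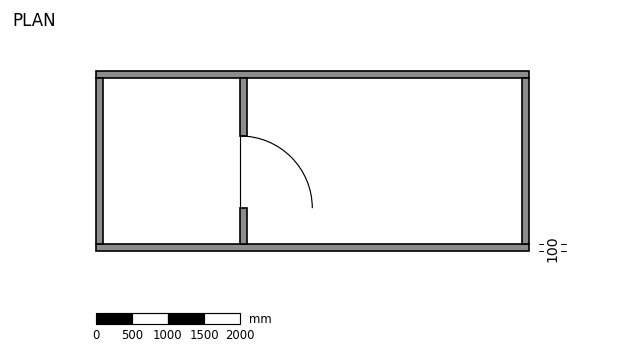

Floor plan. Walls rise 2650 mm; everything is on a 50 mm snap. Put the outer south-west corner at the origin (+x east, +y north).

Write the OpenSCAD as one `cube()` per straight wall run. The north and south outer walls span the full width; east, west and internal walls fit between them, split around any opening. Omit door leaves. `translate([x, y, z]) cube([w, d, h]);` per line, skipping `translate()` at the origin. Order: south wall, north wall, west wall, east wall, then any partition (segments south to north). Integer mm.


cube([6000, 100, 2650]);
translate([0, 2400, 0]) cube([6000, 100, 2650]);
translate([0, 100, 0]) cube([100, 2300, 2650]);
translate([5900, 100, 0]) cube([100, 2300, 2650]);
translate([2000, 100, 0]) cube([100, 500, 2650]);
translate([2000, 1600, 0]) cube([100, 800, 2650]);


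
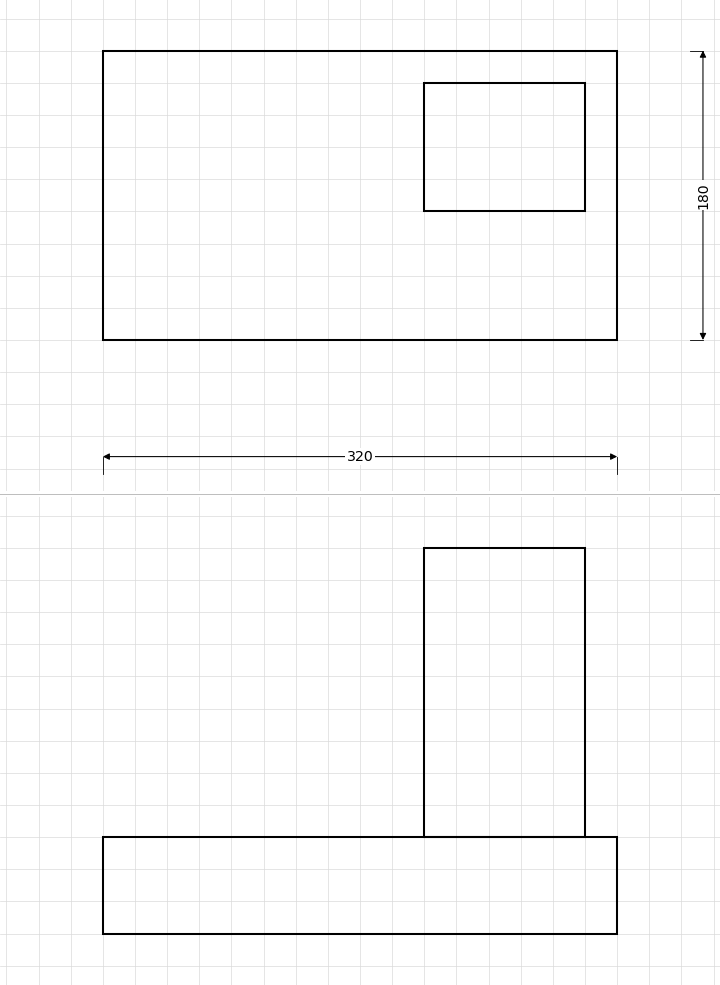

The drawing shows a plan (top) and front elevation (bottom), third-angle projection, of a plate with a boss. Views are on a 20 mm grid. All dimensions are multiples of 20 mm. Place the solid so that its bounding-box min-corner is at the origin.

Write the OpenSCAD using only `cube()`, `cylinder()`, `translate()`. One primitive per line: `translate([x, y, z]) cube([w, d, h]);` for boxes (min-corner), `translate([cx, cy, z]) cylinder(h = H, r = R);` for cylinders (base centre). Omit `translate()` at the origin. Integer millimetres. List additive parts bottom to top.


cube([320, 180, 60]);
translate([200, 80, 60]) cube([100, 80, 180]);
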